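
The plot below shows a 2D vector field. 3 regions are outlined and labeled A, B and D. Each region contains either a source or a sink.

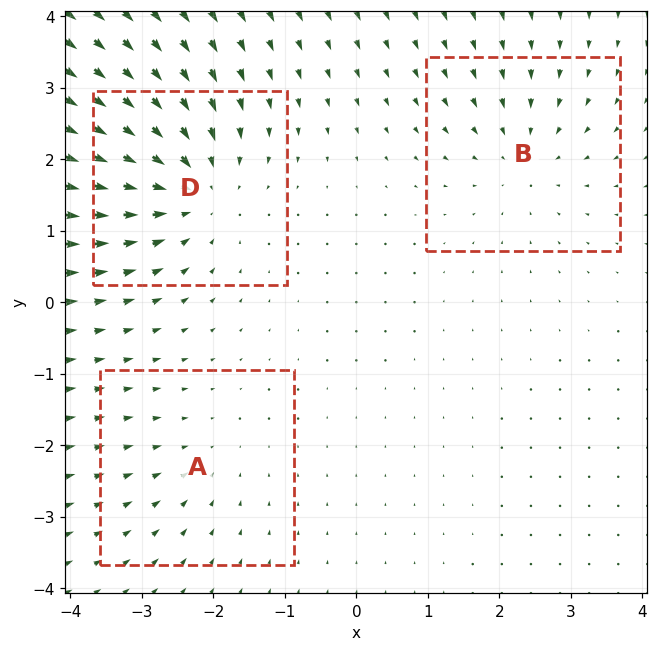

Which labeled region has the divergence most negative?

Divergence at each region's feature centre — A: about -2, B: about -3, D: about -5. Region D is most negative.

D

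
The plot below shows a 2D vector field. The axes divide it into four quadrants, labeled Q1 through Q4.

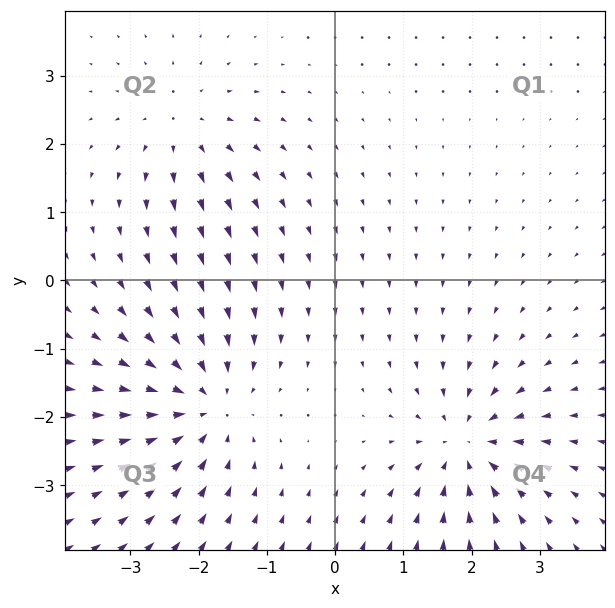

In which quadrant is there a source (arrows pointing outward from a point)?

Q2

The source sits at approximately (-2.2, 2.2), which lies in quadrant Q2. The divergence there is about +3, positive as expected for a source.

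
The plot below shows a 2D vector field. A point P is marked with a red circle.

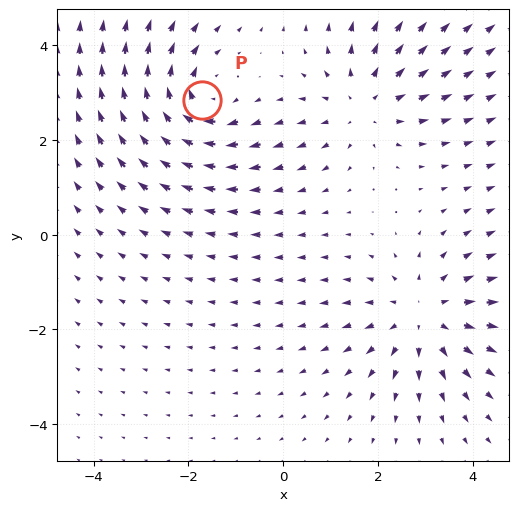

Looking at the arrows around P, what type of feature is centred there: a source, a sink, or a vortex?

At P (-1.7, 2.9) the arrows circulate clockwise. Divergence ≈0, curl about -5 — near-zero divergence with nonzero curl is a vortex.

vortex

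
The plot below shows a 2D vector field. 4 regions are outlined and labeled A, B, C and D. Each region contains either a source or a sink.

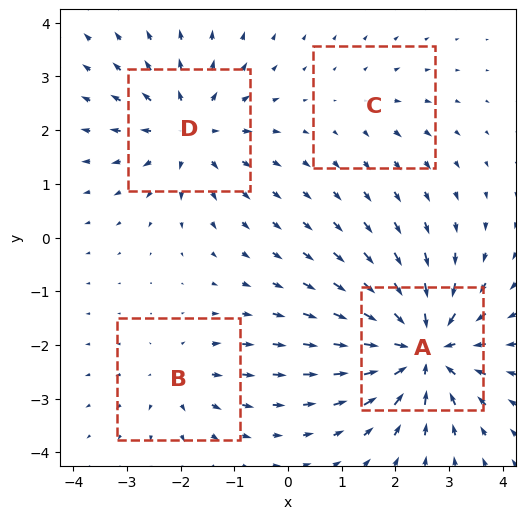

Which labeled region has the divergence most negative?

Divergence at each region's feature centre — A: about -8, B: about +3, C: about +2, D: about +5. Region A is most negative.

A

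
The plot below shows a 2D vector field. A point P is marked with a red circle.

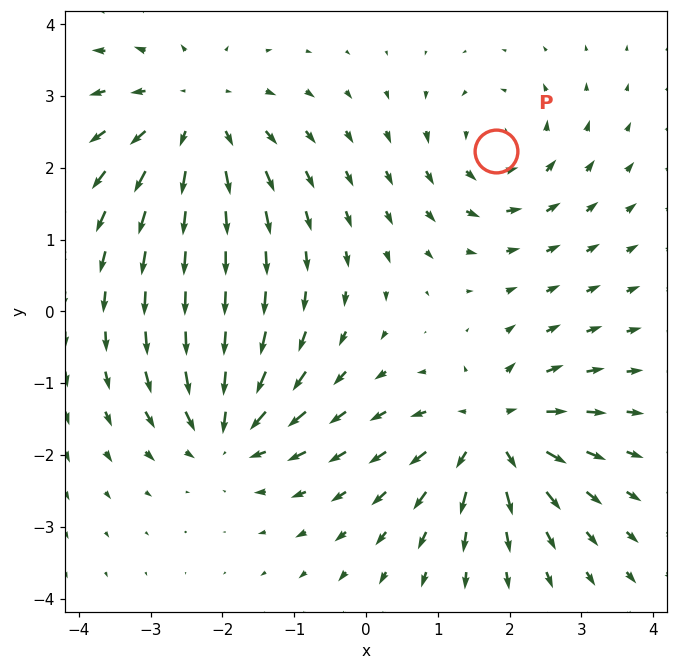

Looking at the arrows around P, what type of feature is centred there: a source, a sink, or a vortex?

vortex

At P (1.8, 2.2) the arrows circulate counterclockwise. Divergence ≈0, curl about +4 — near-zero divergence with nonzero curl is a vortex.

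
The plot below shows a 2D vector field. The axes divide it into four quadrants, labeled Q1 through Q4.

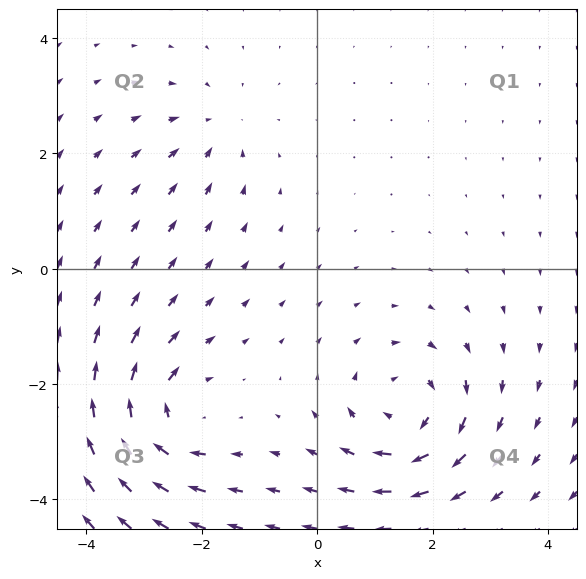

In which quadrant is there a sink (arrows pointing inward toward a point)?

The sink sits at approximately (-1.8, 2.4), which lies in quadrant Q2. The divergence there is about -3, negative as expected for a sink.

Q2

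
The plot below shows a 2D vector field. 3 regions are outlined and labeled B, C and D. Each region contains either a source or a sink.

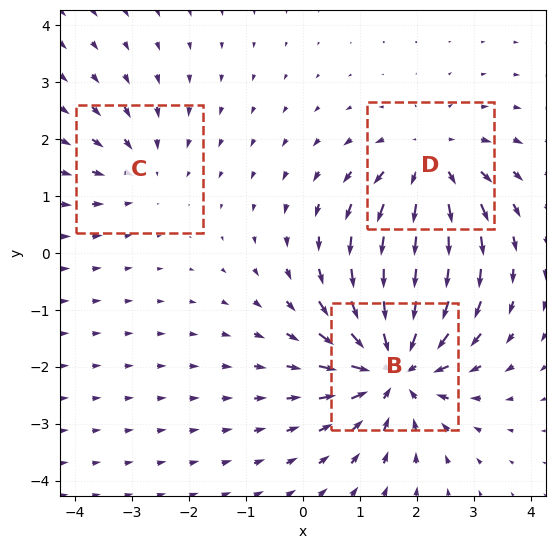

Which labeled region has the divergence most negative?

B

Divergence at each region's feature centre — B: about -5, C: about -2, D: about +4. Region B is most negative.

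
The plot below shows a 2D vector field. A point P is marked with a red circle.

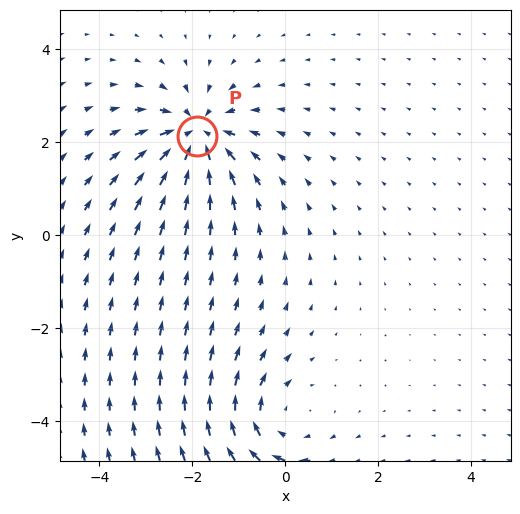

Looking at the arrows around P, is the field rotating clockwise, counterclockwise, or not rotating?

not rotating

Near P at (-1.9, 2.1) the arrows show no circulation. The curl there is ≈0.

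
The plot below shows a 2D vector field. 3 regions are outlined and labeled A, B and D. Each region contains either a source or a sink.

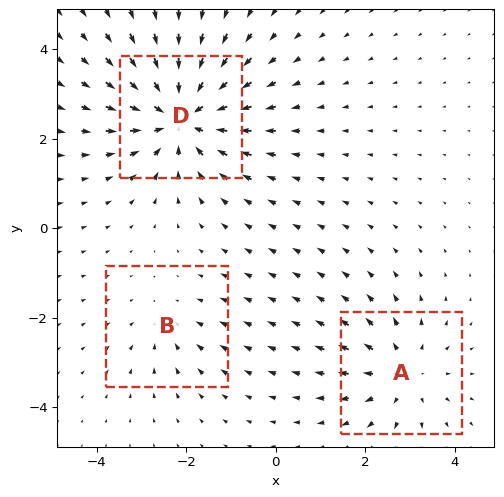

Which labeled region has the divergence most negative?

Divergence at each region's feature centre — A: about +3, B: about -2, D: about -5. Region D is most negative.

D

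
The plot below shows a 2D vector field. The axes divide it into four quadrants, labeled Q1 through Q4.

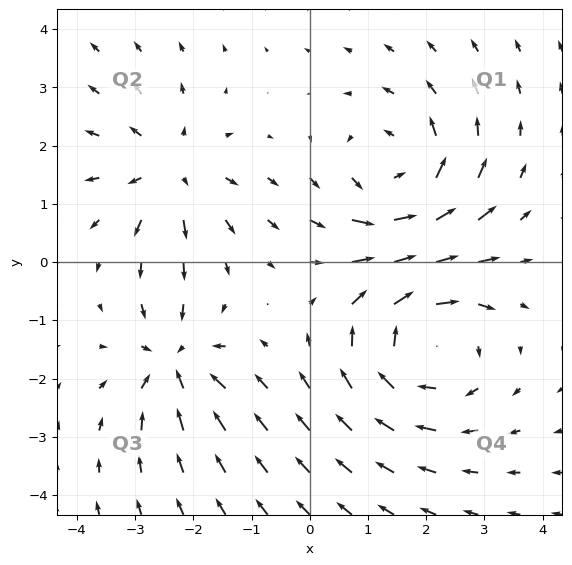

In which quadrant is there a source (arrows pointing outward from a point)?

The source sits at approximately (-2.4, 1.6), which lies in quadrant Q2. The divergence there is about +3, positive as expected for a source.

Q2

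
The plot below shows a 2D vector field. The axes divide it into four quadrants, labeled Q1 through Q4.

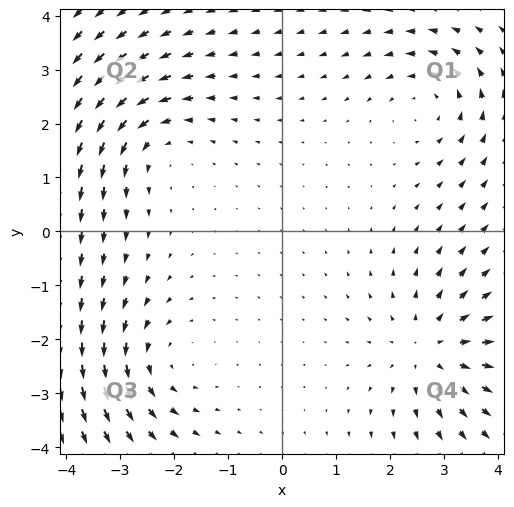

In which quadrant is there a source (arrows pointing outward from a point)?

Q4

The source sits at approximately (2.7, -2.2), which lies in quadrant Q4. The divergence there is about +4, positive as expected for a source.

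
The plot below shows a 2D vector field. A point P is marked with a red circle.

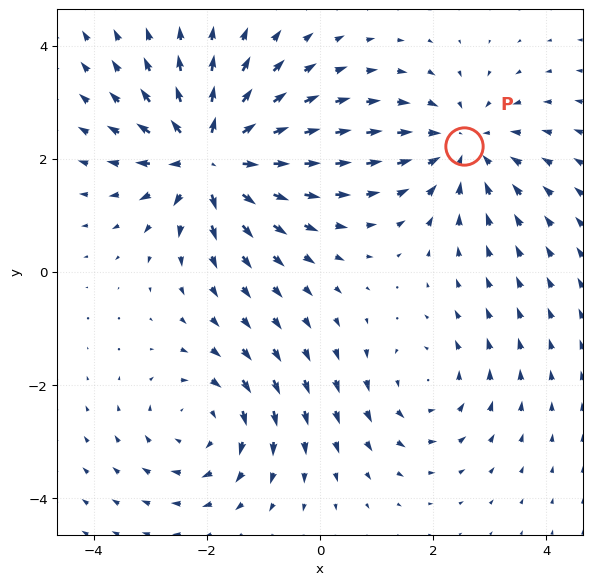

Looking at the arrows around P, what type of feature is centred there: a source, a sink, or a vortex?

At P (2.5, 2.2) the arrows converge inward. Divergence about -3, curl ≈0 — negative divergence with near-zero curl is a sink.

sink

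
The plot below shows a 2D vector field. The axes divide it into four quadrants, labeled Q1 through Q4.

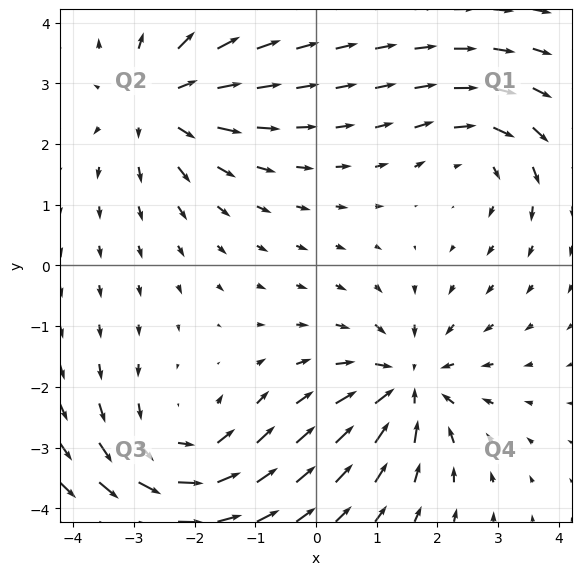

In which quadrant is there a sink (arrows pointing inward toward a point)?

The sink sits at approximately (1.5, -2.0), which lies in quadrant Q4. The divergence there is about -5, negative as expected for a sink.

Q4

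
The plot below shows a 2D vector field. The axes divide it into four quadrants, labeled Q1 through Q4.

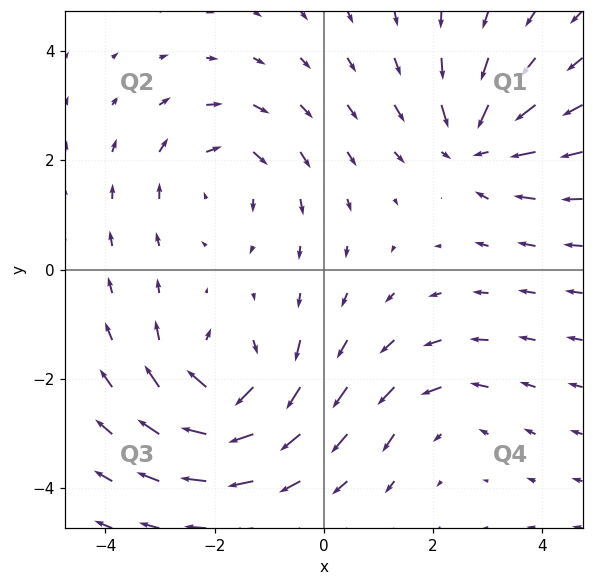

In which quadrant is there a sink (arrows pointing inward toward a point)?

The sink sits at approximately (2.8, 2.3), which lies in quadrant Q1. The divergence there is about -5, negative as expected for a sink.

Q1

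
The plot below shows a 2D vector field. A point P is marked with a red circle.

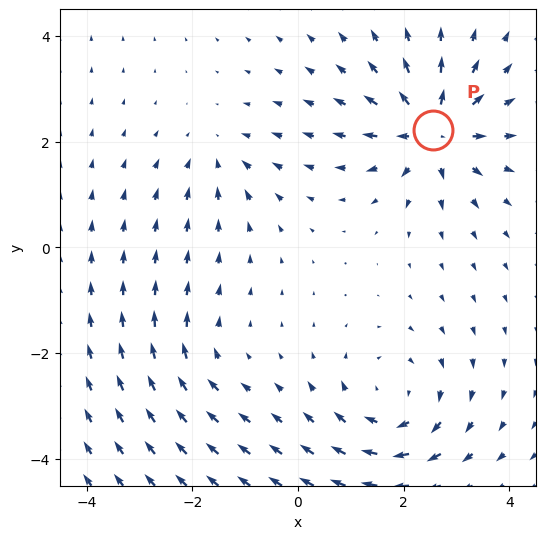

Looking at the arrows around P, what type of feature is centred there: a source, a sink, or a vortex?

At P (2.6, 2.2) the arrows spread outward. Divergence about +7, curl ≈0 — positive divergence with near-zero curl is a source.

source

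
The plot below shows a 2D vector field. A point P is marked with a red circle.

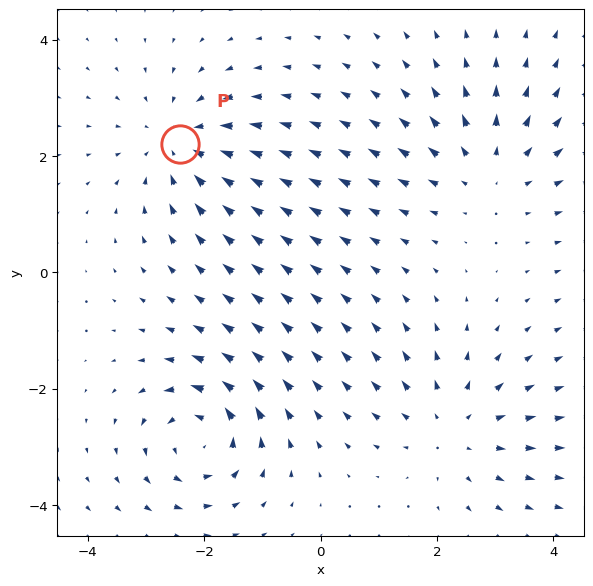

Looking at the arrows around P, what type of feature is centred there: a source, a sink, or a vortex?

At P (-2.4, 2.2) the arrows converge inward. Divergence about -4, curl ≈0 — negative divergence with near-zero curl is a sink.

sink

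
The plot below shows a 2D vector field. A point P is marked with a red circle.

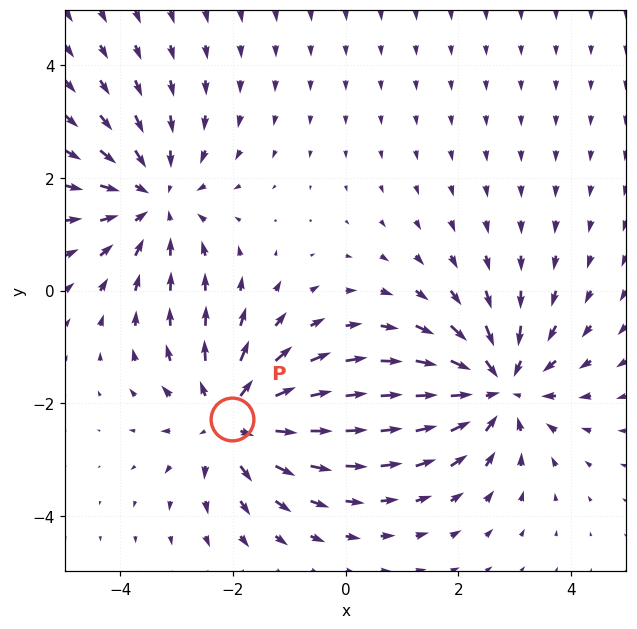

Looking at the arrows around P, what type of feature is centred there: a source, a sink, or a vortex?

At P (-2.0, -2.3) the arrows spread outward. Divergence about +4, curl ≈0 — positive divergence with near-zero curl is a source.

source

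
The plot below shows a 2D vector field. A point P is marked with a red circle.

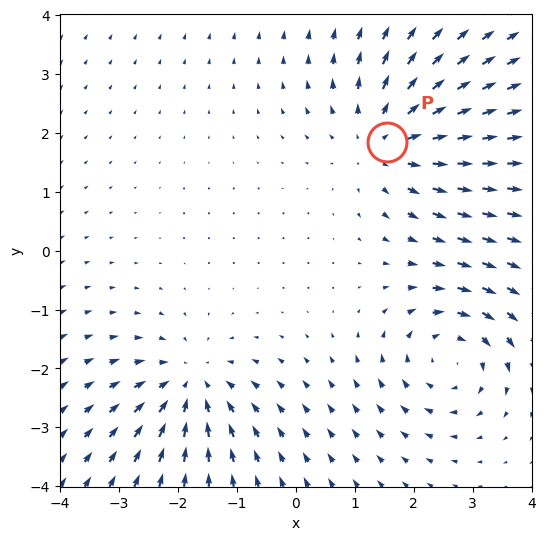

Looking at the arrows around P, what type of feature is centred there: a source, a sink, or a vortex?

At P (1.5, 1.8) the arrows spread outward. Divergence about +4, curl ≈0 — positive divergence with near-zero curl is a source.

source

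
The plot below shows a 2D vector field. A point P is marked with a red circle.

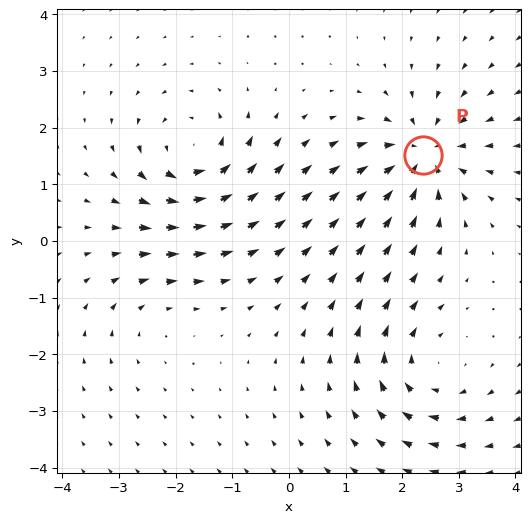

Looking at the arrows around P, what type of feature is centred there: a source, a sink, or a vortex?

At P (2.4, 1.5) the arrows converge inward. Divergence about -5, curl ≈0 — negative divergence with near-zero curl is a sink.

sink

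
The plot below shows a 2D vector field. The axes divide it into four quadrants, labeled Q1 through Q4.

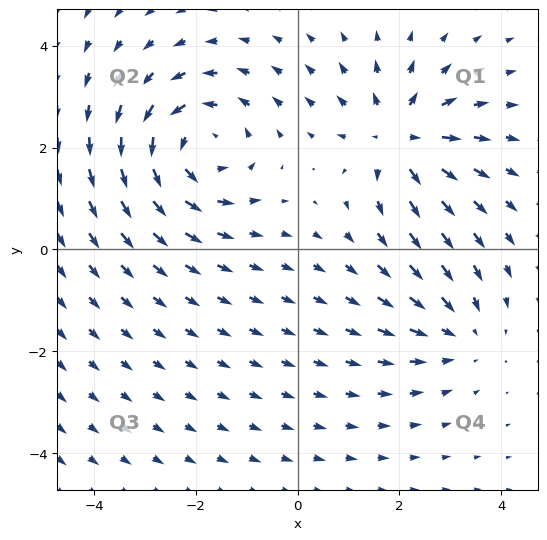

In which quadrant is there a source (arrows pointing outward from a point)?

The source sits at approximately (2.0, 2.2), which lies in quadrant Q1. The divergence there is about +4, positive as expected for a source.

Q1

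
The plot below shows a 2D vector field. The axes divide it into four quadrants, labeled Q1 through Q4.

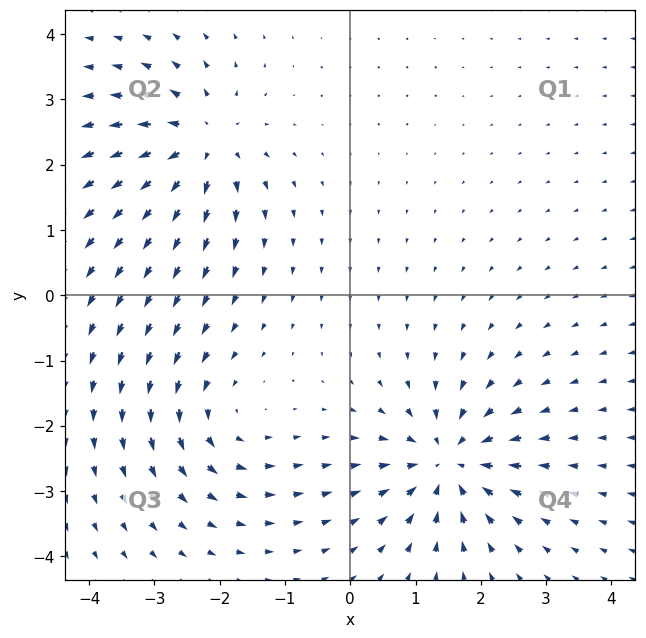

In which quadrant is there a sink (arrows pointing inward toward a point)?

The sink sits at approximately (1.5, -2.6), which lies in quadrant Q4. The divergence there is about -6, negative as expected for a sink.

Q4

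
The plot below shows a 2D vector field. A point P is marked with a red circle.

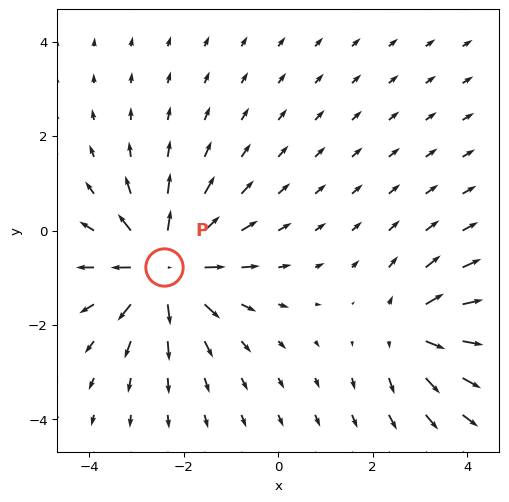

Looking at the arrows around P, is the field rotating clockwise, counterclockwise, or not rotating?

not rotating

Near P at (-2.4, -0.8) the arrows show no circulation. The curl there is ≈0.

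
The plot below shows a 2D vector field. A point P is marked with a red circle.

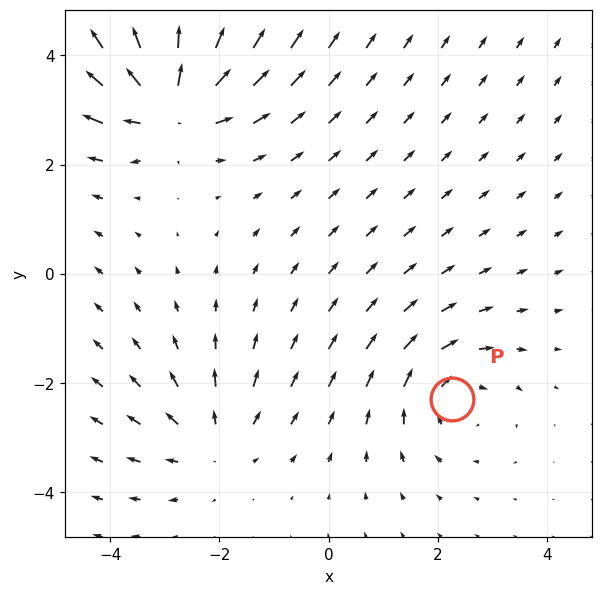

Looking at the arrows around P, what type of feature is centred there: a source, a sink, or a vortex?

vortex

At P (2.3, -2.3) the arrows circulate clockwise. Divergence ≈0, curl about -3 — near-zero divergence with nonzero curl is a vortex.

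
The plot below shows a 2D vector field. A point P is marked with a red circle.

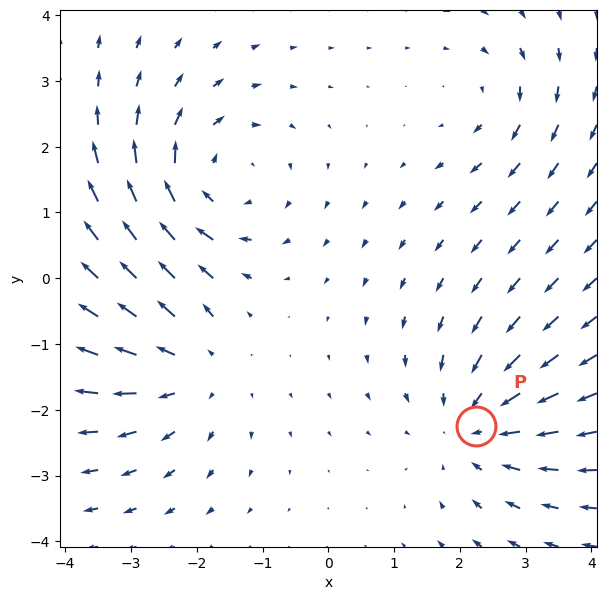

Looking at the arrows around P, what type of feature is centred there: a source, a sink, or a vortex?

sink

At P (2.2, -2.2) the arrows converge inward. Divergence about -4, curl ≈0 — negative divergence with near-zero curl is a sink.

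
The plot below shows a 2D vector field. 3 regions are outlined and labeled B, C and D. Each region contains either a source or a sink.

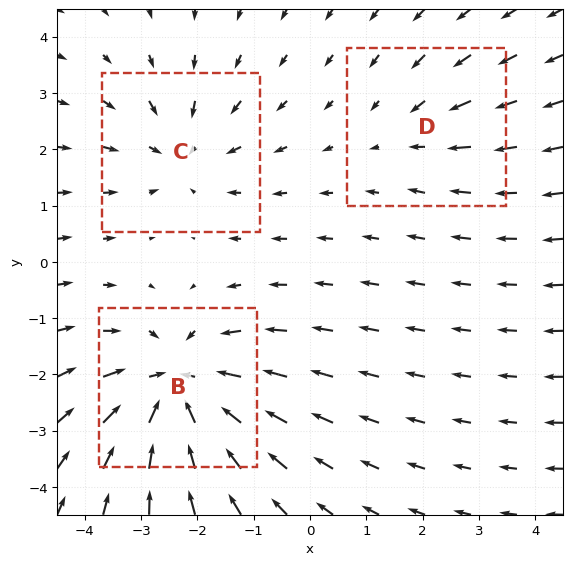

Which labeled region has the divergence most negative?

Divergence at each region's feature centre — B: about -5, C: about -3, D: about -2. Region B is most negative.

B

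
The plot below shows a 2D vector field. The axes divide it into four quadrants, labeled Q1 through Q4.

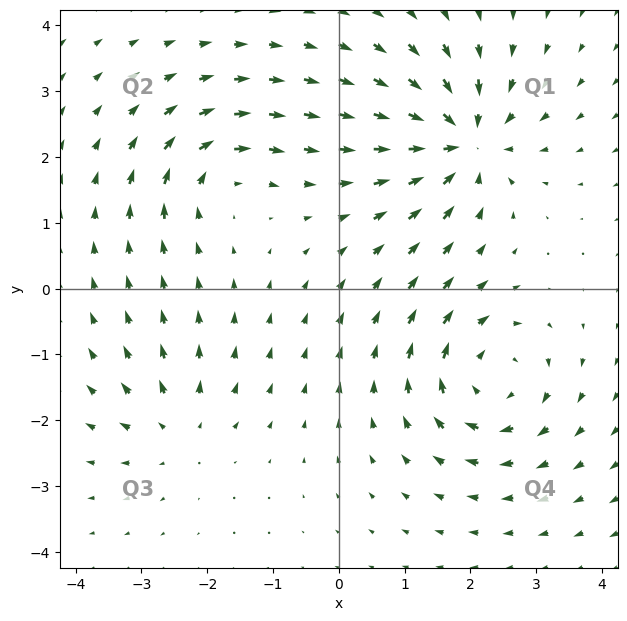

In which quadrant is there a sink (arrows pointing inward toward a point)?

The sink sits at approximately (1.9, 2.2), which lies in quadrant Q1. The divergence there is about -7, negative as expected for a sink.

Q1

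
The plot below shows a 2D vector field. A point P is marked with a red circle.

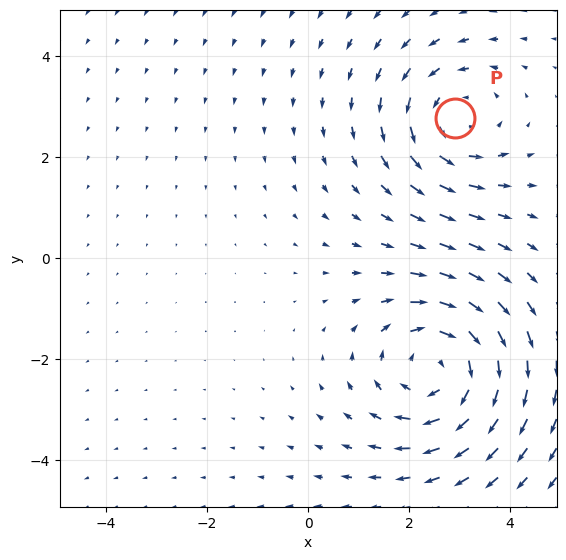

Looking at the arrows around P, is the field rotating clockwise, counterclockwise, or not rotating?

Near P at (2.9, 2.8) the arrows circulate counterclockwise. The curl (z-component) there is about +3; positive curl means counterclockwise rotation.

counterclockwise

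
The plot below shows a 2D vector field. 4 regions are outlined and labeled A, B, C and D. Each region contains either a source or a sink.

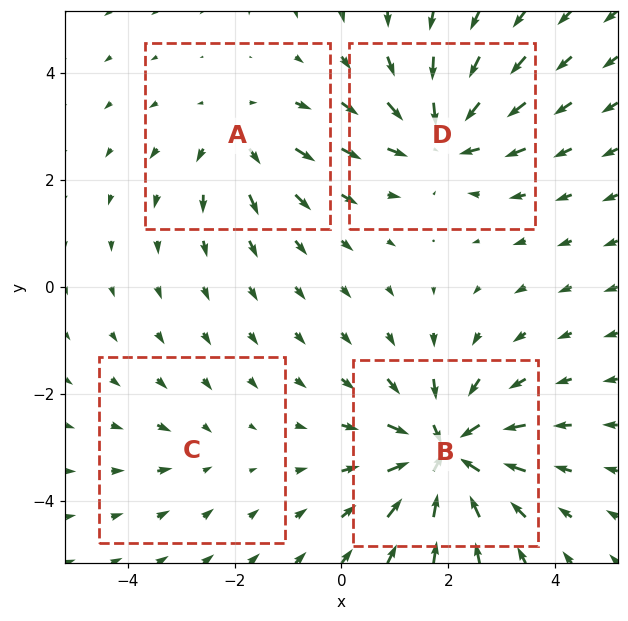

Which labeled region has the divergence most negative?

Divergence at each region's feature centre — A: about +4, B: about -8, C: about -2, D: about -6. Region B is most negative.

B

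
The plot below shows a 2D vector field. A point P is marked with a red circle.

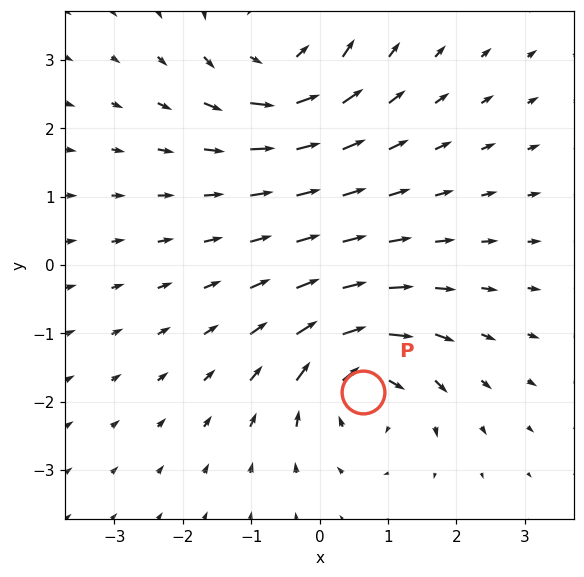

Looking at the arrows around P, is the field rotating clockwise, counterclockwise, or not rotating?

clockwise

Near P at (0.6, -1.9) the arrows circulate clockwise. The curl (z-component) there is about -5; negative curl means clockwise rotation.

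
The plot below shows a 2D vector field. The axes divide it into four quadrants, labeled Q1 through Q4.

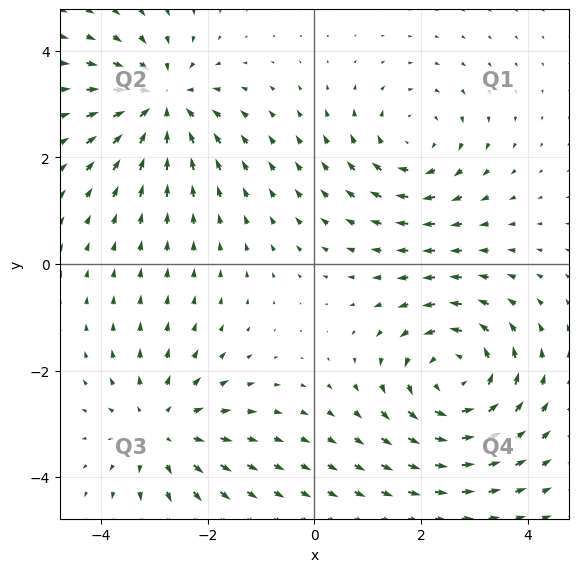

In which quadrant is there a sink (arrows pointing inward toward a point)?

The sink sits at approximately (-2.9, 3.0), which lies in quadrant Q2. The divergence there is about -4, negative as expected for a sink.

Q2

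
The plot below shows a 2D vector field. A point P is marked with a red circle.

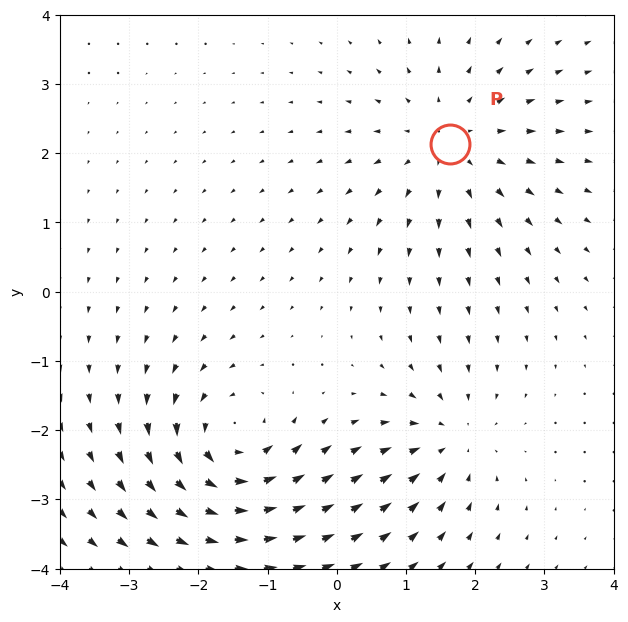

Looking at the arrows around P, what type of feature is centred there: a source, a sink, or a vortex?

source

At P (1.6, 2.1) the arrows spread outward. Divergence about +3, curl ≈0 — positive divergence with near-zero curl is a source.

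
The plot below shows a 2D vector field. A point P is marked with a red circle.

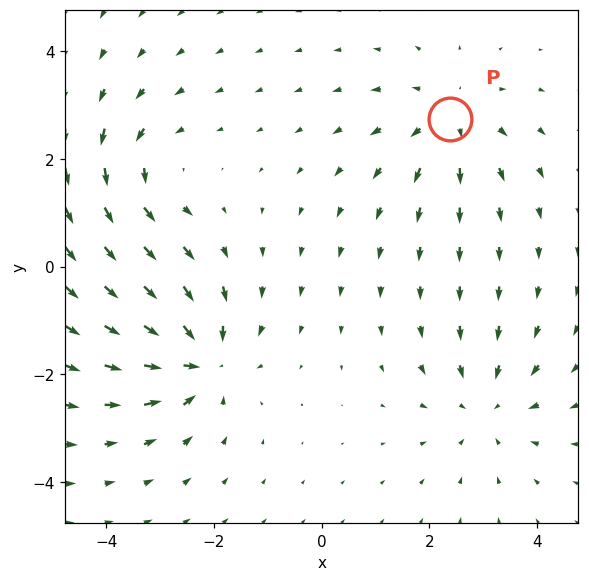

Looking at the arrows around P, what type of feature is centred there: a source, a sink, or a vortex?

At P (2.4, 2.7) the arrows spread outward. Divergence about +4, curl ≈0 — positive divergence with near-zero curl is a source.

source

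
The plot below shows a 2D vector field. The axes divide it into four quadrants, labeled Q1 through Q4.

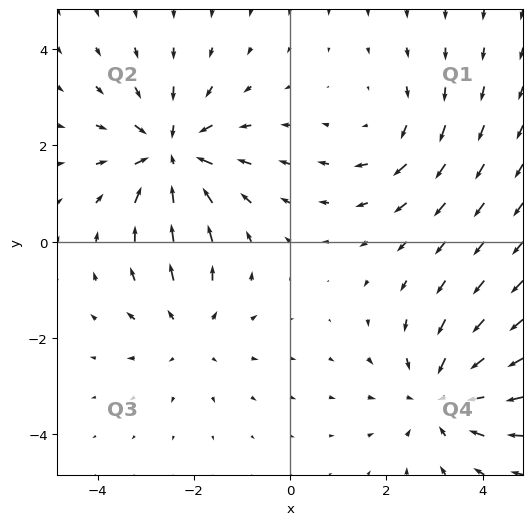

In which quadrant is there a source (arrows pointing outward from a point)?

The source sits at approximately (-2.1, -1.9), which lies in quadrant Q3. The divergence there is about +3, positive as expected for a source.

Q3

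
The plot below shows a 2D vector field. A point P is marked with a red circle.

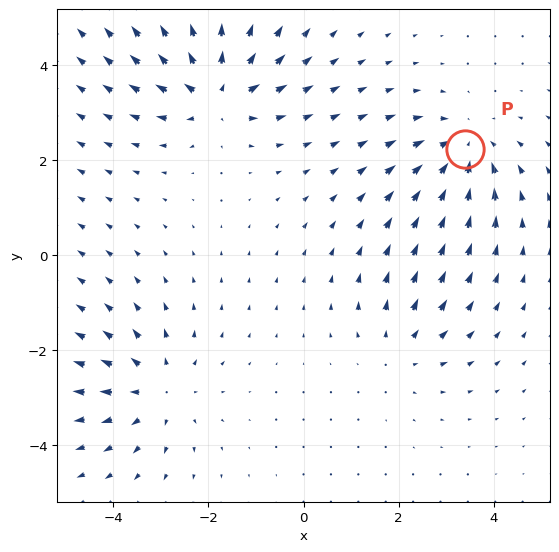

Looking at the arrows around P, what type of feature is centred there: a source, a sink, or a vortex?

At P (3.4, 2.2) the arrows converge inward. Divergence about -5, curl ≈0 — negative divergence with near-zero curl is a sink.

sink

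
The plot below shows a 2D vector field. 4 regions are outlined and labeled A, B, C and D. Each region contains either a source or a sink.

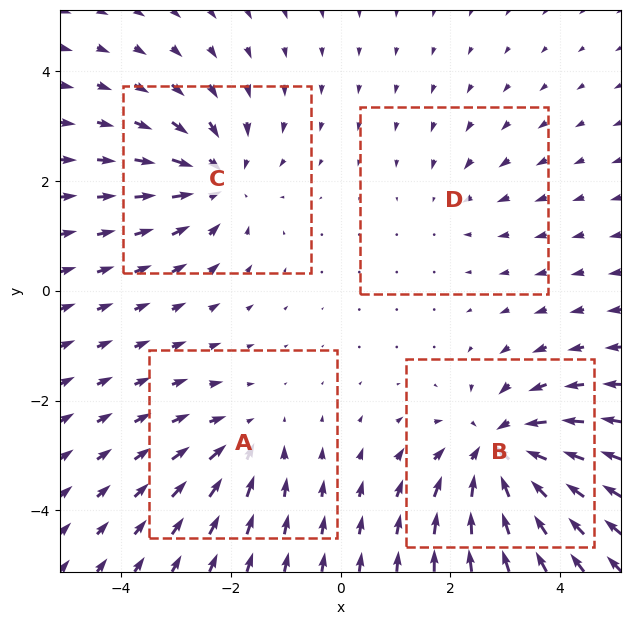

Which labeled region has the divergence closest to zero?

D

Divergence at each region's feature centre — A: about -3, B: about -7, C: about -5, D: about -2. Region D is closest to zero.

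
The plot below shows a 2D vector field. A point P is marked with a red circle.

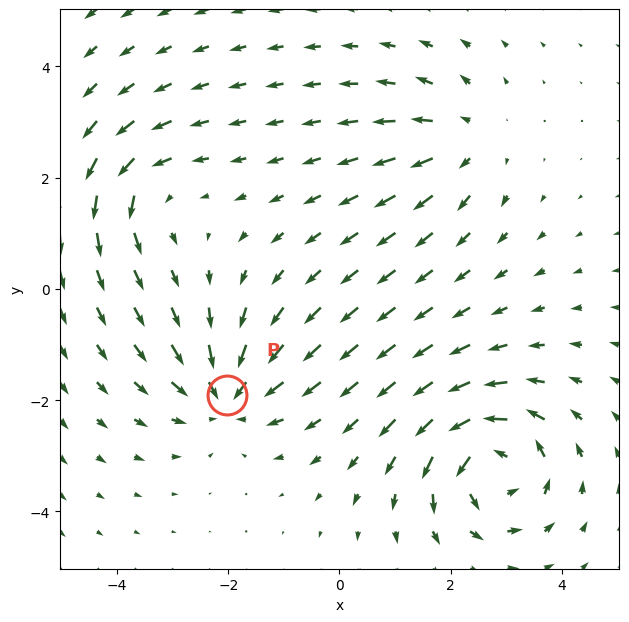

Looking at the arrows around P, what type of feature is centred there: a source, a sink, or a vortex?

sink

At P (-2.0, -1.9) the arrows converge inward. Divergence about -4, curl ≈0 — negative divergence with near-zero curl is a sink.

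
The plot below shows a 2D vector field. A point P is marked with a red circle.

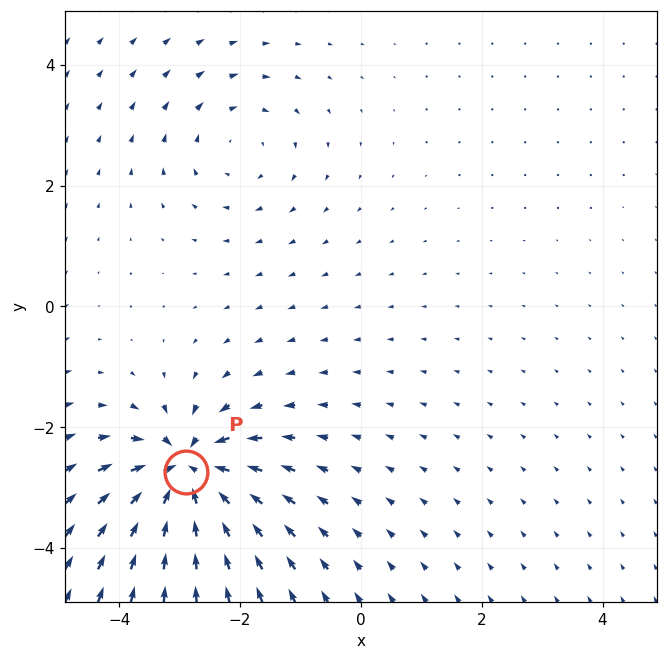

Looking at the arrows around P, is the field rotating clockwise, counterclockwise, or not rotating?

Near P at (-2.9, -2.7) the arrows show no circulation. The curl there is ≈0.

not rotating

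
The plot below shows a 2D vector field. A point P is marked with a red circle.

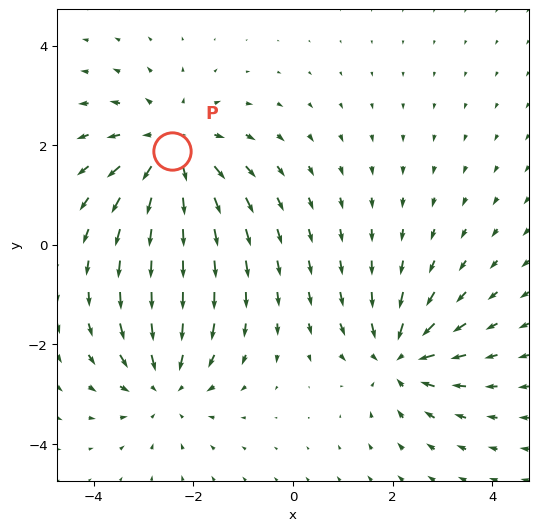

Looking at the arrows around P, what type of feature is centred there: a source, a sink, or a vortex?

source

At P (-2.4, 1.9) the arrows spread outward. Divergence about +4, curl ≈0 — positive divergence with near-zero curl is a source.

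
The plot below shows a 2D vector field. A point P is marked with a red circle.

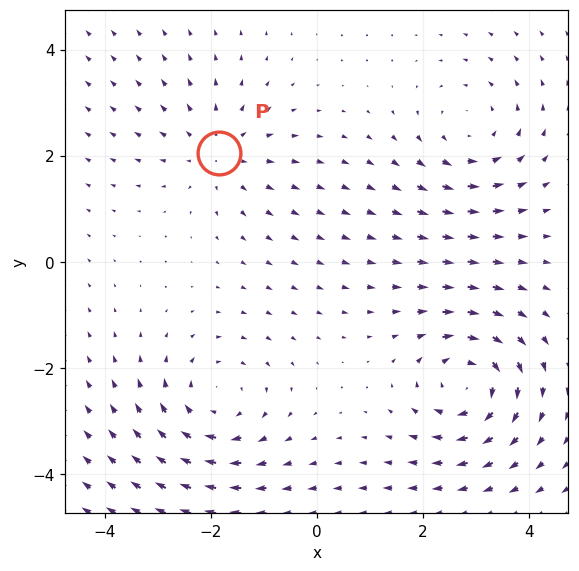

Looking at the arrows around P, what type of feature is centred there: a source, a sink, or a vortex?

source

At P (-1.8, 2.1) the arrows spread outward. Divergence about +3, curl ≈0 — positive divergence with near-zero curl is a source.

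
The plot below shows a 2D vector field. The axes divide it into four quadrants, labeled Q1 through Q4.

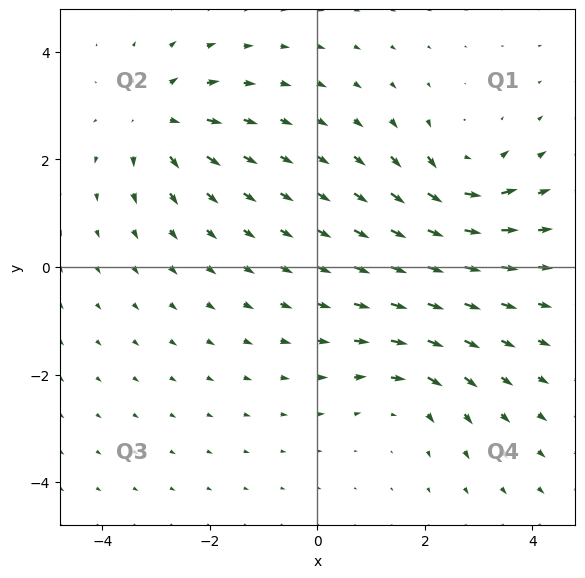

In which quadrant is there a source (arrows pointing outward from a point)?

The source sits at approximately (-3.0, 2.7), which lies in quadrant Q2. The divergence there is about +4, positive as expected for a source.

Q2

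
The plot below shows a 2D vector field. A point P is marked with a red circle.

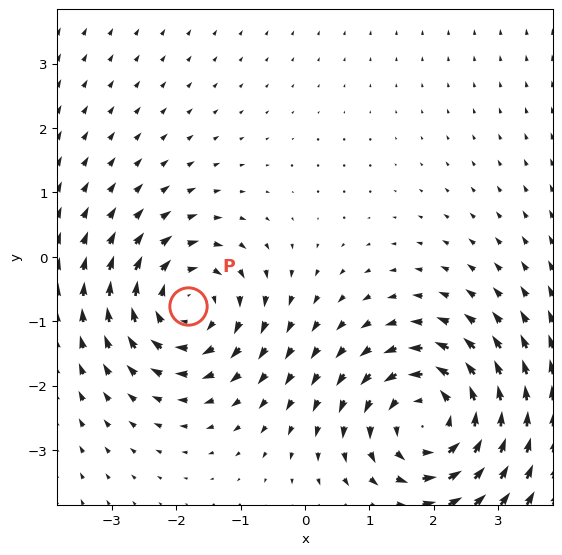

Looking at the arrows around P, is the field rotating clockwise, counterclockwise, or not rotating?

Near P at (-1.8, -0.8) the arrows circulate clockwise. The curl (z-component) there is about -4; negative curl means clockwise rotation.

clockwise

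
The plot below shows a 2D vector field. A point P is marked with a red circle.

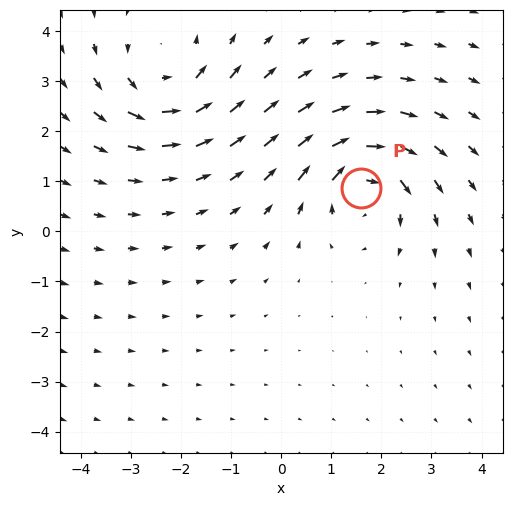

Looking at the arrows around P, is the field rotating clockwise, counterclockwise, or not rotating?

clockwise

Near P at (1.6, 0.9) the arrows circulate clockwise. The curl (z-component) there is about -6; negative curl means clockwise rotation.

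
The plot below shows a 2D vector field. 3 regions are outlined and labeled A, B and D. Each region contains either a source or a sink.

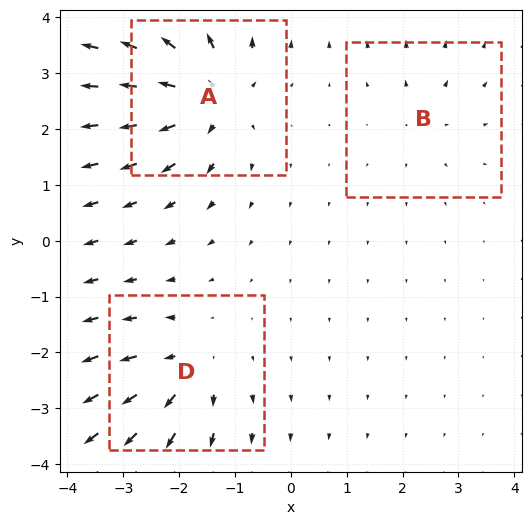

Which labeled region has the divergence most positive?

A

Divergence at each region's feature centre — A: about +6, B: about +2, D: about +4. Region A is most positive.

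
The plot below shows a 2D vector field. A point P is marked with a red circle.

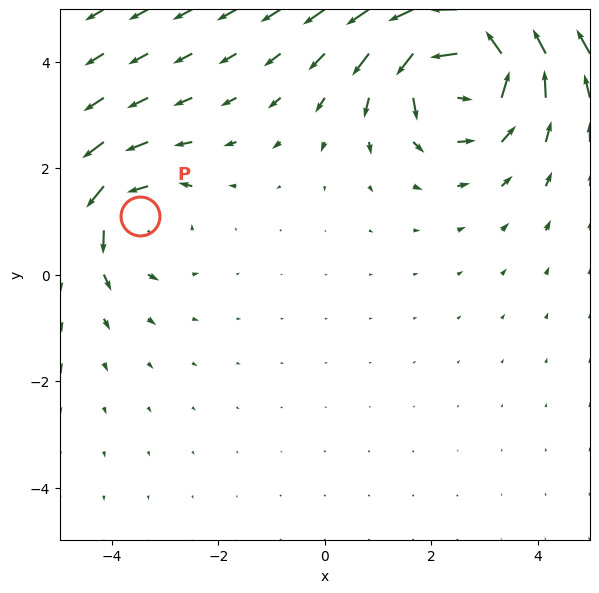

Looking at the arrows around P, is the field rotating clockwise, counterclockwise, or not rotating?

Near P at (-3.5, 1.1) the arrows circulate counterclockwise. The curl (z-component) there is about +3; positive curl means counterclockwise rotation.

counterclockwise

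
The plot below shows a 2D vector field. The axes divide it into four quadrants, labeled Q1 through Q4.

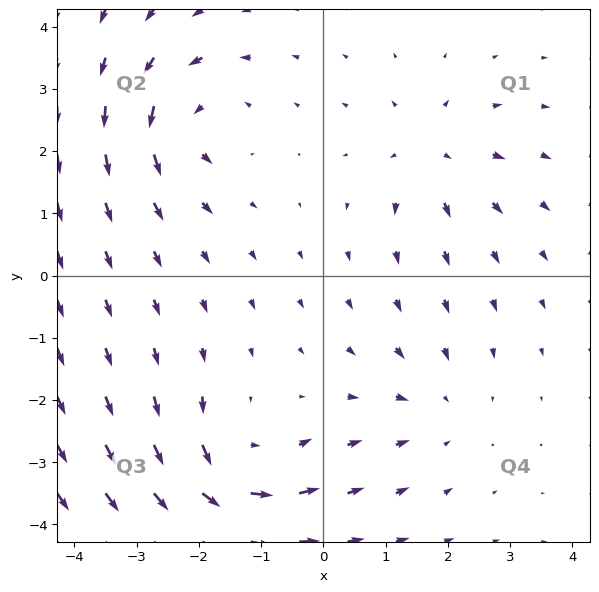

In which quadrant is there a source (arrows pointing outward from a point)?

Q1

The source sits at approximately (1.7, 2.0), which lies in quadrant Q1. The divergence there is about +3, positive as expected for a source.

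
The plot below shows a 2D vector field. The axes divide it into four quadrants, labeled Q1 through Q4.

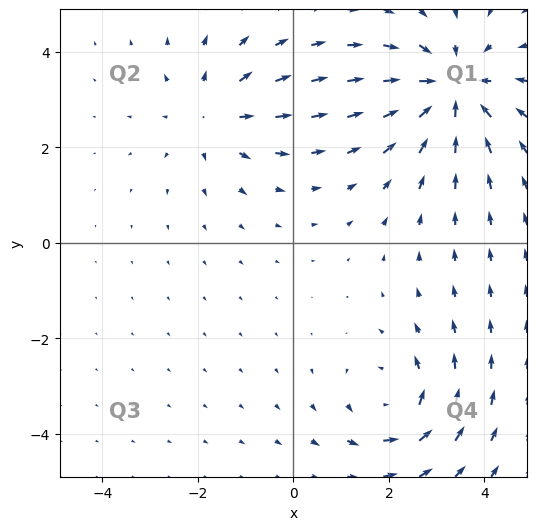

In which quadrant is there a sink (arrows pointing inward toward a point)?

Q1

The sink sits at approximately (3.3, 3.2), which lies in quadrant Q1. The divergence there is about -4, negative as expected for a sink.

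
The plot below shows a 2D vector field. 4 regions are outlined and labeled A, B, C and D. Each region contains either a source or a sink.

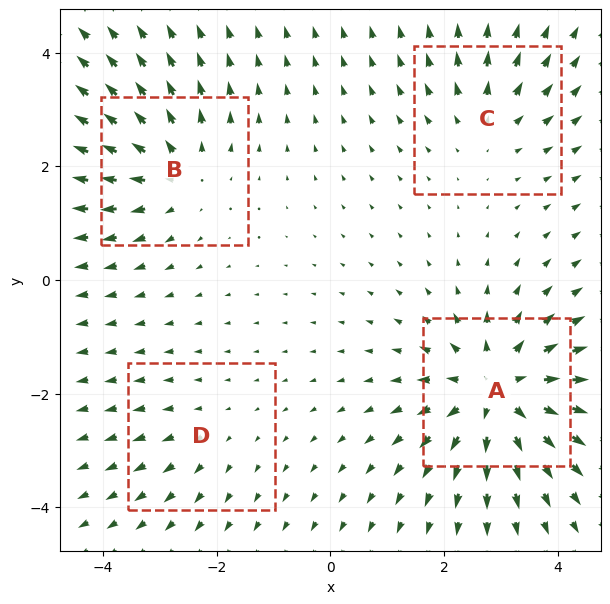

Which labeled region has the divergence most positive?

Divergence at each region's feature centre — A: about +7, B: about +5, C: about +3, D: about +2. Region A is most positive.

A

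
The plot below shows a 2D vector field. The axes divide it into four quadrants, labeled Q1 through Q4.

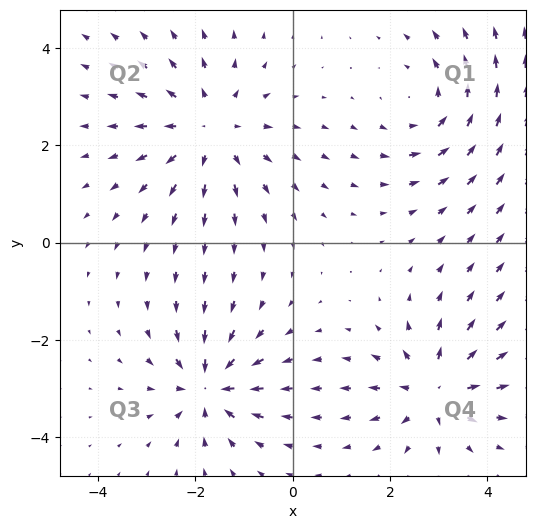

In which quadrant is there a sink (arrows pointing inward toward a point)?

The sink sits at approximately (-1.7, -3.0), which lies in quadrant Q3. The divergence there is about -5, negative as expected for a sink.

Q3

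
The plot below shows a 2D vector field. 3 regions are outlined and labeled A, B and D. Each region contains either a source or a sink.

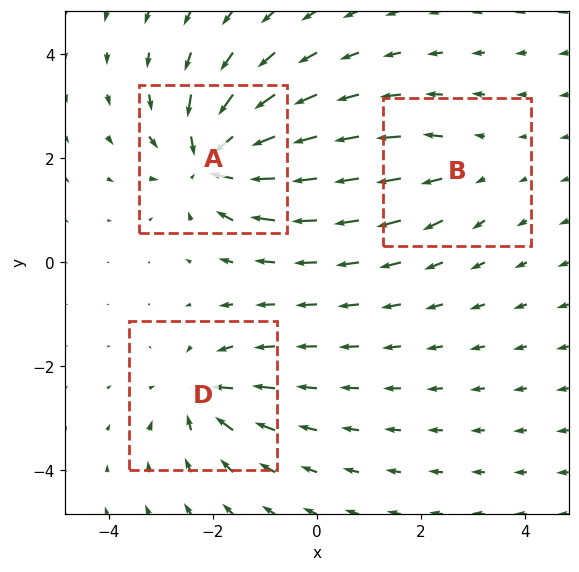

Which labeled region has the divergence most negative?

Divergence at each region's feature centre — A: about -5, B: about +2, D: about -4. Region A is most negative.

A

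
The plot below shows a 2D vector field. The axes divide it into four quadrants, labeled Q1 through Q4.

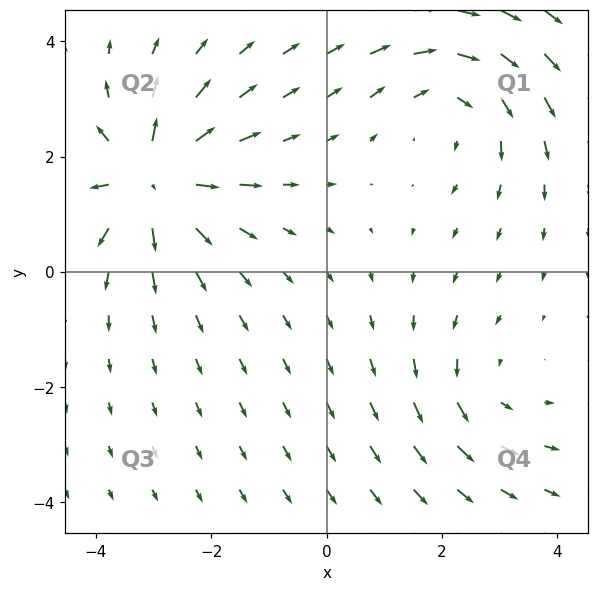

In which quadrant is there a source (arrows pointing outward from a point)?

Q2

The source sits at approximately (-3.0, 1.6), which lies in quadrant Q2. The divergence there is about +6, positive as expected for a source.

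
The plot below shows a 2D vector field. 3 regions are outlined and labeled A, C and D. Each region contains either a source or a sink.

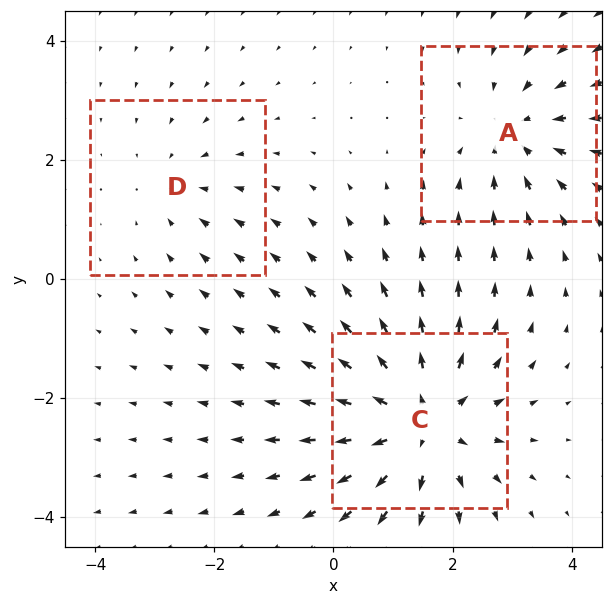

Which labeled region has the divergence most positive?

C

Divergence at each region's feature centre — A: about -3, C: about +4, D: about -2. Region C is most positive.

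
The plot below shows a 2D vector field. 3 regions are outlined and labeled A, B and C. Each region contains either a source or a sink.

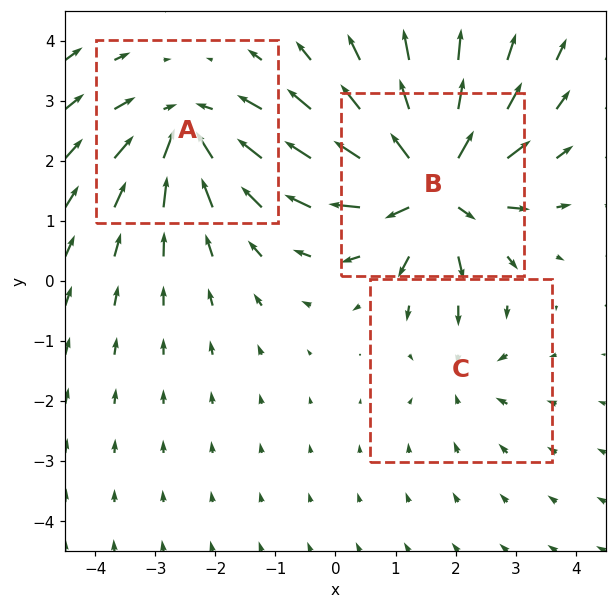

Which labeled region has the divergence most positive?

B

Divergence at each region's feature centre — A: about -4, B: about +6, C: about -2. Region B is most positive.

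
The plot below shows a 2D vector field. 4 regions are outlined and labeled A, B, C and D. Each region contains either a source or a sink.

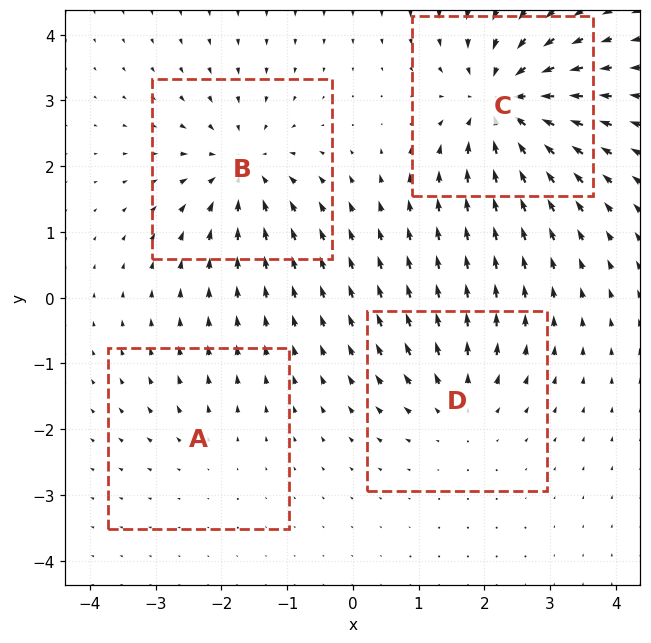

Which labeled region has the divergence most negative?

C

Divergence at each region's feature centre — A: about +2, B: about -5, C: about -7, D: about +4. Region C is most negative.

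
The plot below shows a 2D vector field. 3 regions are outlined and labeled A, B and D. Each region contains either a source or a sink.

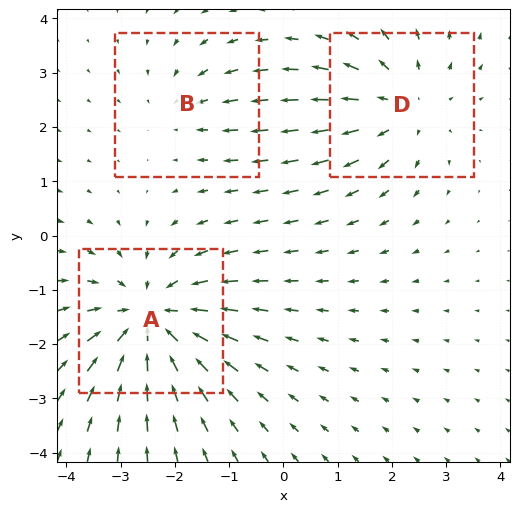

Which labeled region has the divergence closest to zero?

Divergence at each region's feature centre — A: about -4, B: about -2, D: about +3. Region B is closest to zero.

B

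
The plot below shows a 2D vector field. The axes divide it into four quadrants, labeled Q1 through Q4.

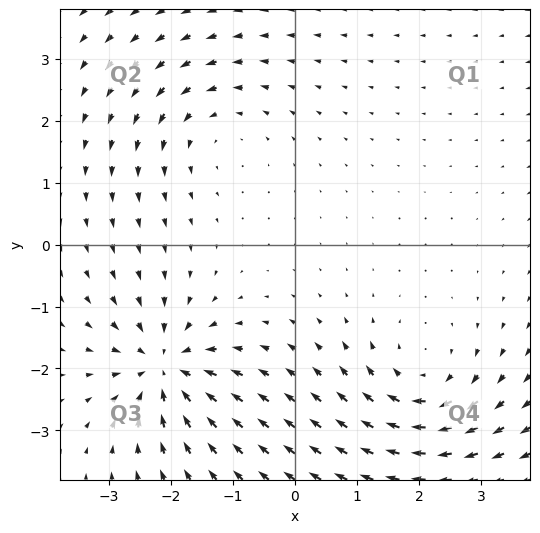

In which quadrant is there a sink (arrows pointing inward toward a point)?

The sink sits at approximately (-2.1, -2.0), which lies in quadrant Q3. The divergence there is about -5, negative as expected for a sink.

Q3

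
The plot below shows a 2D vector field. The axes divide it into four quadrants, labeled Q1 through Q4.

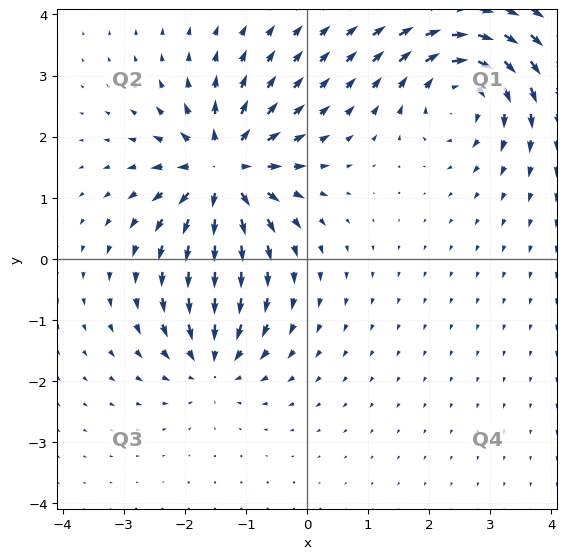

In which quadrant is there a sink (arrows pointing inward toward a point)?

The sink sits at approximately (-1.6, -1.7), which lies in quadrant Q3. The divergence there is about -4, negative as expected for a sink.

Q3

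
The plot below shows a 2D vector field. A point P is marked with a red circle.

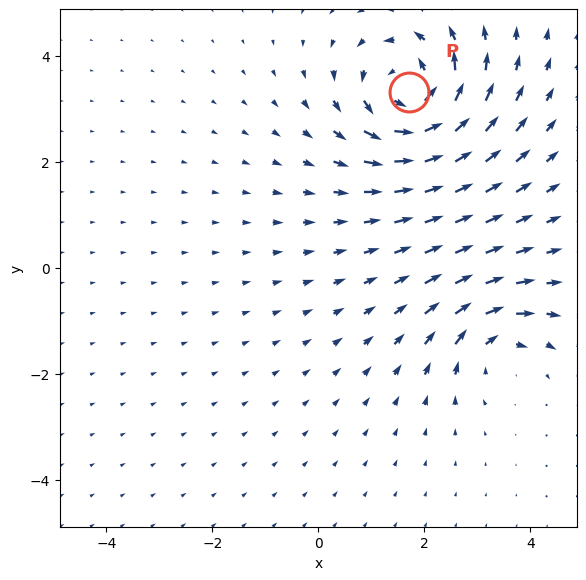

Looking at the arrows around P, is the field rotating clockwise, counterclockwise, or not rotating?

counterclockwise

Near P at (1.7, 3.3) the arrows circulate counterclockwise. The curl (z-component) there is about +6; positive curl means counterclockwise rotation.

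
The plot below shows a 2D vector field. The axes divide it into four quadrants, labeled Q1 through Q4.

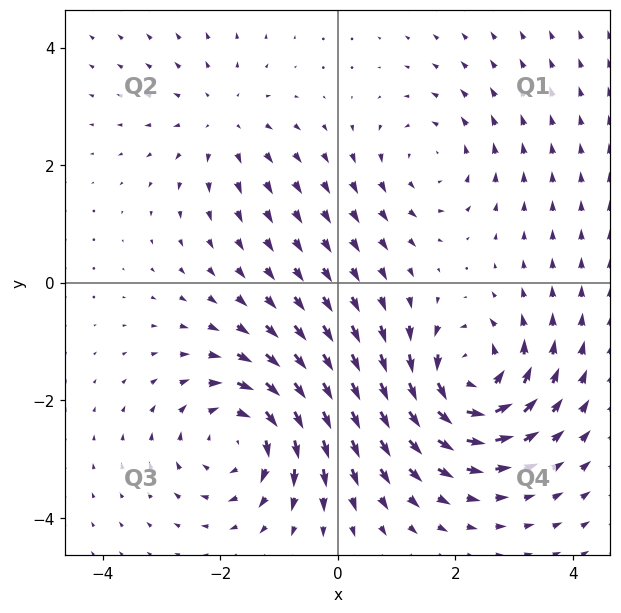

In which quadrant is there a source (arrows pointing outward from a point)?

Q2

The source sits at approximately (-1.9, 2.7), which lies in quadrant Q2. The divergence there is about +3, positive as expected for a source.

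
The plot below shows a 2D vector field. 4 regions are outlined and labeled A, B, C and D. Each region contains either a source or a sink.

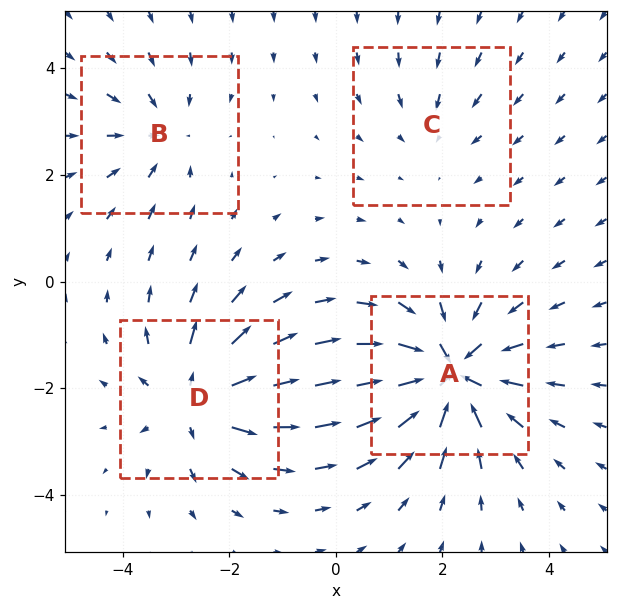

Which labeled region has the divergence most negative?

A

Divergence at each region's feature centre — A: about -7, B: about -4, C: about -2, D: about +6. Region A is most negative.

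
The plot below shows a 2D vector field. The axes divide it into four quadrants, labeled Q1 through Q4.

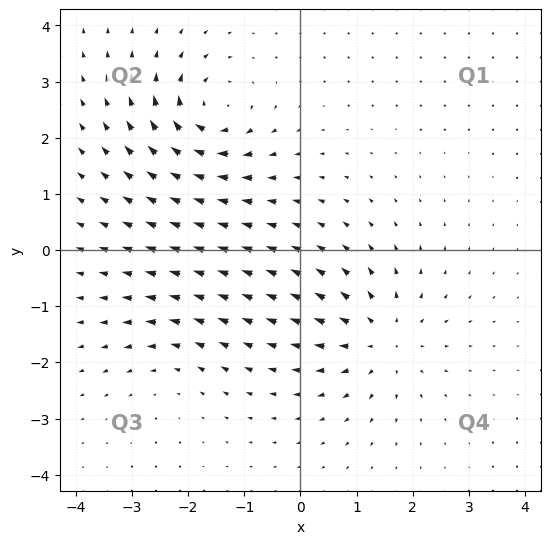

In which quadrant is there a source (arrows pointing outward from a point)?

The source sits at approximately (1.4, -1.6), which lies in quadrant Q4. The divergence there is about +5, positive as expected for a source.

Q4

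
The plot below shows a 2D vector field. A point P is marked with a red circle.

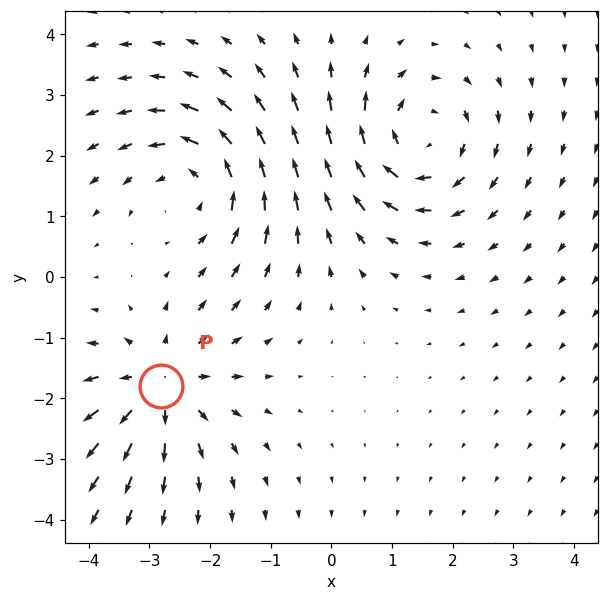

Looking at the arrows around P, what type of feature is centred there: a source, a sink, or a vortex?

At P (-2.8, -1.8) the arrows spread outward. Divergence about +4, curl ≈0 — positive divergence with near-zero curl is a source.

source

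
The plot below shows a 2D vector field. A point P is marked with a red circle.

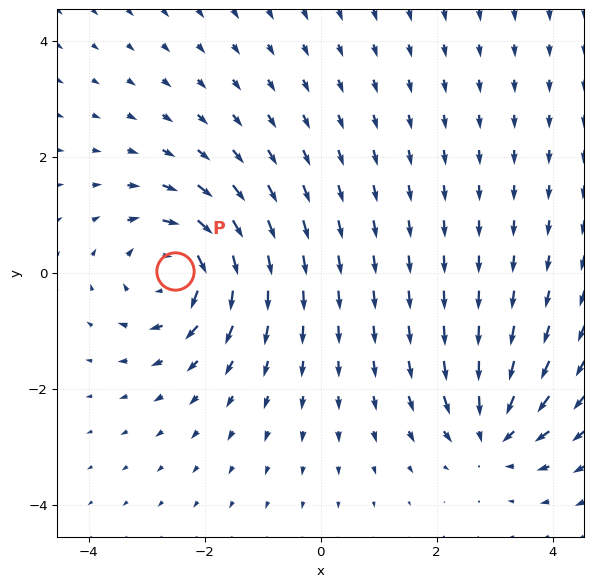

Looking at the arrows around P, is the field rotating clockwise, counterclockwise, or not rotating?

clockwise

Near P at (-2.5, 0.0) the arrows circulate clockwise. The curl (z-component) there is about -5; negative curl means clockwise rotation.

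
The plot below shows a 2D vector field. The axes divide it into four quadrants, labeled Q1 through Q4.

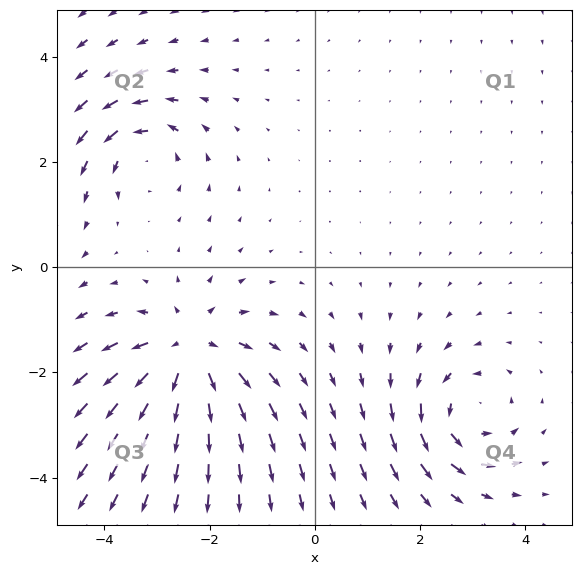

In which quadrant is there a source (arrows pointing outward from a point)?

Q3

The source sits at approximately (-2.4, -1.6), which lies in quadrant Q3. The divergence there is about +5, positive as expected for a source.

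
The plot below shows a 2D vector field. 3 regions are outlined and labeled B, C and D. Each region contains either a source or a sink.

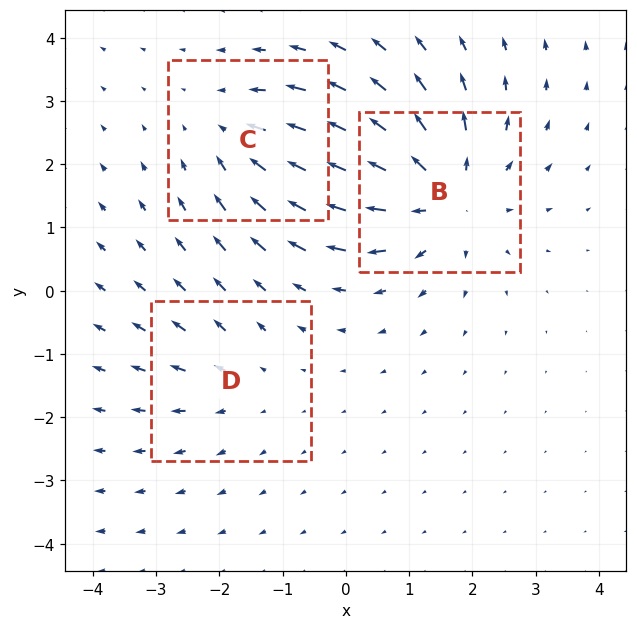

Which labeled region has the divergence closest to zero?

D

Divergence at each region's feature centre — B: about +4, C: about -3, D: about +2. Region D is closest to zero.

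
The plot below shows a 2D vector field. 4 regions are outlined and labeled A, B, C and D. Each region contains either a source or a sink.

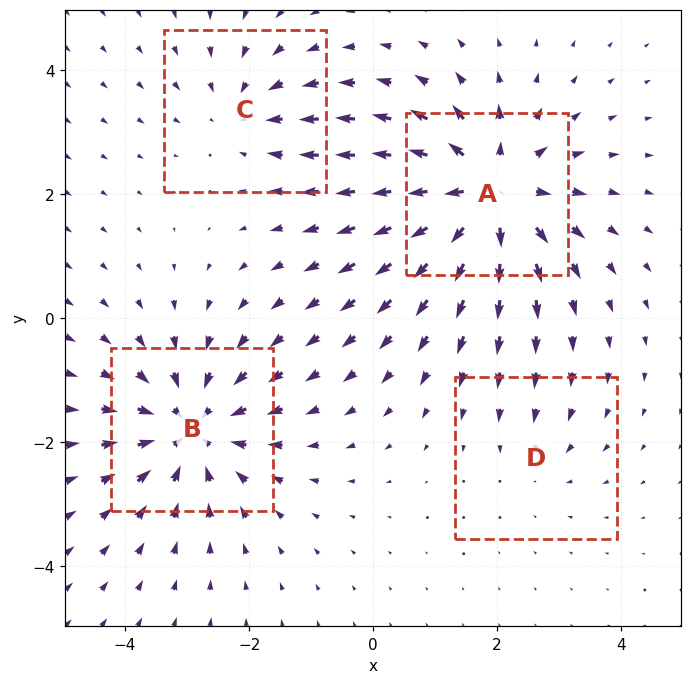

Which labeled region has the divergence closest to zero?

D

Divergence at each region's feature centre — A: about +6, B: about -5, C: about -3, D: about -2. Region D is closest to zero.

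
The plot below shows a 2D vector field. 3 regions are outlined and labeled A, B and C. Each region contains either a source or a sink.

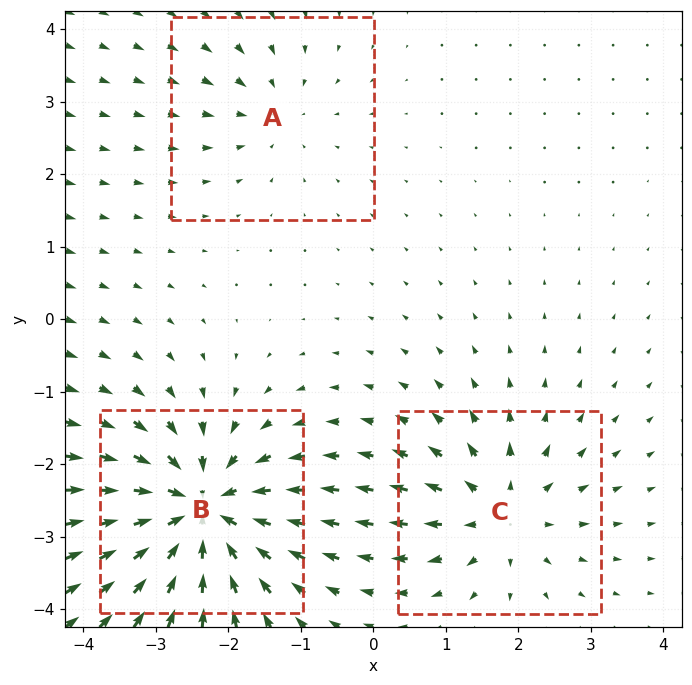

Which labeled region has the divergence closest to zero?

Divergence at each region's feature centre — A: about -2, B: about -6, C: about +4. Region A is closest to zero.

A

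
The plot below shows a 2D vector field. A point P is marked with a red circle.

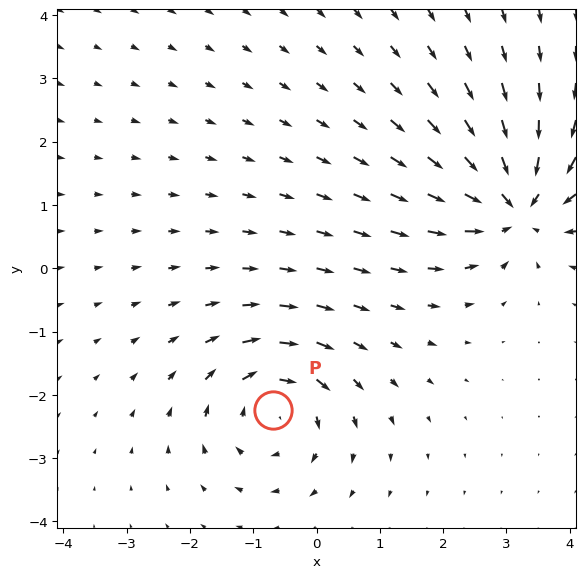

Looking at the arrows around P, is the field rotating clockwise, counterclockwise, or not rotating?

clockwise

Near P at (-0.7, -2.2) the arrows circulate clockwise. The curl (z-component) there is about -5; negative curl means clockwise rotation.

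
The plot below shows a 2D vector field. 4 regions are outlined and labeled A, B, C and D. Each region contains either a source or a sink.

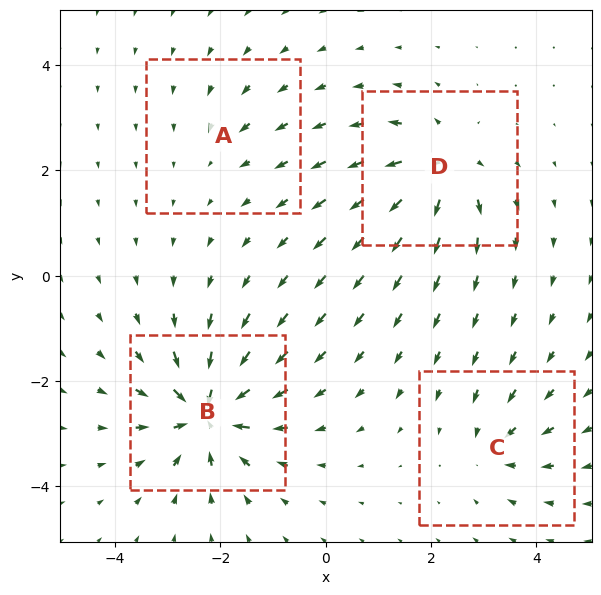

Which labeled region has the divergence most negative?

B

Divergence at each region's feature centre — A: about -2, B: about -9, C: about -4, D: about +7. Region B is most negative.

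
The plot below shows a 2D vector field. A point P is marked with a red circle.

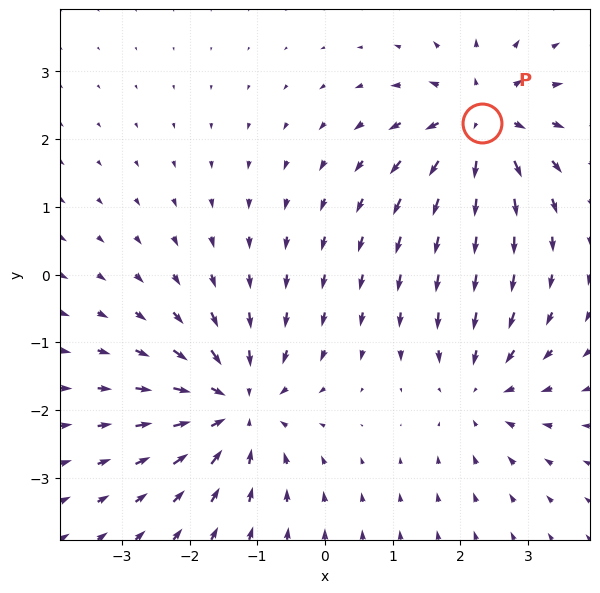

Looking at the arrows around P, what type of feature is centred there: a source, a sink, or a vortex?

At P (2.3, 2.2) the arrows spread outward. Divergence about +6, curl ≈0 — positive divergence with near-zero curl is a source.

source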